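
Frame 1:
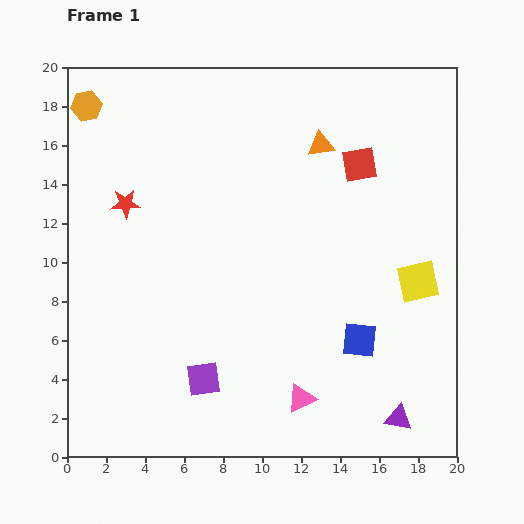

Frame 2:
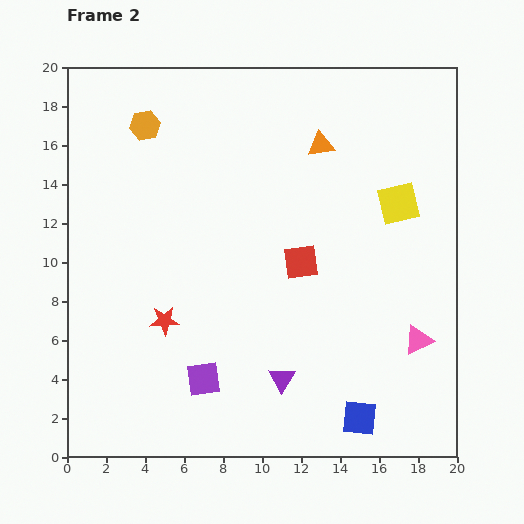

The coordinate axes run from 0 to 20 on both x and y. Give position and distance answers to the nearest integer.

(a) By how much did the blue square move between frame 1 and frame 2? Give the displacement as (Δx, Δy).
(0, -4)

The blue square was at (15, 6) in frame 1 and (15, 2) in frame 2.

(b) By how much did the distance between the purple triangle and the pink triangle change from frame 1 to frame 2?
+2

Distance in frame 1: 5. Distance in frame 2: 7.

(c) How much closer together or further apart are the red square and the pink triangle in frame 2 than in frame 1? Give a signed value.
-5

Distance in frame 1: 12. Distance in frame 2: 7.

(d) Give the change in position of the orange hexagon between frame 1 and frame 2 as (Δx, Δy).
(3, -1)

The orange hexagon was at (1, 18) in frame 1 and (4, 17) in frame 2.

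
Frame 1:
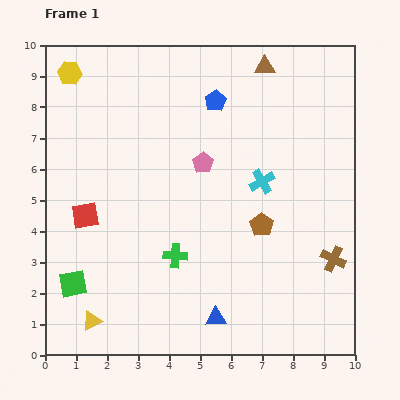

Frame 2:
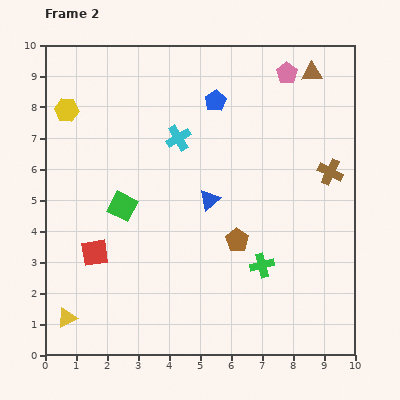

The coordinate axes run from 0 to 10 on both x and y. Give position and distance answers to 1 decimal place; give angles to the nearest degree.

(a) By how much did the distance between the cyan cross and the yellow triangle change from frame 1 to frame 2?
-0.3

Distance in frame 1: 7.1. Distance in frame 2: 6.8.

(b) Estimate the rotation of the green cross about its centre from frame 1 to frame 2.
18° counter-clockwise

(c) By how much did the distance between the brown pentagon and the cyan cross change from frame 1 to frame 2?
+2.4

Distance in frame 1: 1.4. Distance in frame 2: 3.8.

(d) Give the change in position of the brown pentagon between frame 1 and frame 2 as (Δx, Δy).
(-0.8, -0.5)

The brown pentagon was at (7.0, 4.2) in frame 1 and (6.2, 3.7) in frame 2.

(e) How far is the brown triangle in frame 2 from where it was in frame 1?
1.5

The brown triangle moved from (7.1, 9.3) to (8.6, 9.1), a distance of √(1.5² + 0.2²) ≈ 1.5.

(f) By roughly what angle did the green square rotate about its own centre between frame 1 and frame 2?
38° clockwise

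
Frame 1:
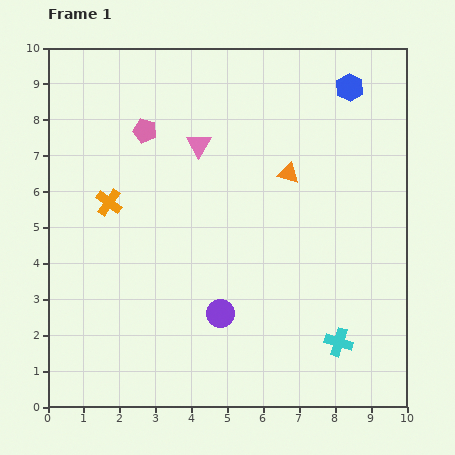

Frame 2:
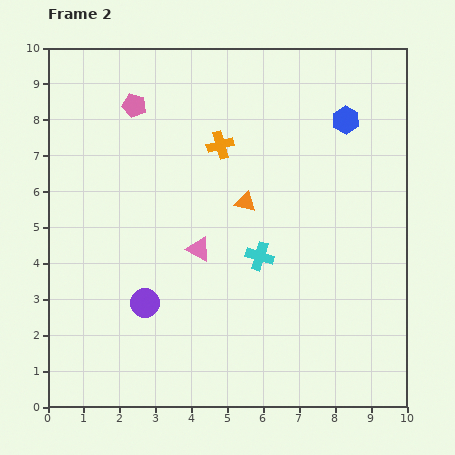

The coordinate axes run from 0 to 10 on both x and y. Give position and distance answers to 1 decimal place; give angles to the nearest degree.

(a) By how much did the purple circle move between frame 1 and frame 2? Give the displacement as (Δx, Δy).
(-2.1, 0.3)

The purple circle was at (4.8, 2.6) in frame 1 and (2.7, 2.9) in frame 2.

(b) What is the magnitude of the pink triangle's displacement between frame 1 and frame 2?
2.9

The pink triangle moved from (4.2, 7.3) to (4.2, 4.4), a distance of √(0.0² + 2.9²) ≈ 2.9.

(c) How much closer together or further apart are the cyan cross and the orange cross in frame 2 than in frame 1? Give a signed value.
-4.2

Distance in frame 1: 7.5. Distance in frame 2: 3.3.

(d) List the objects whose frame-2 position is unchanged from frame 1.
none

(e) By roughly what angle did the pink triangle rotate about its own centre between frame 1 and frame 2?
31° counter-clockwise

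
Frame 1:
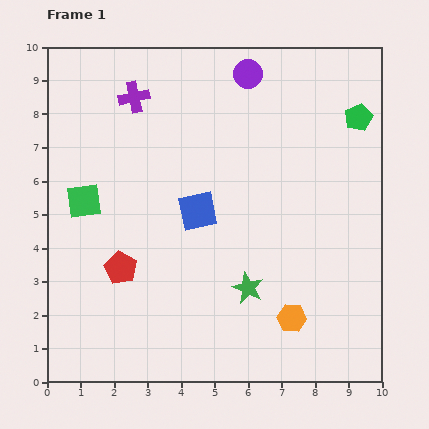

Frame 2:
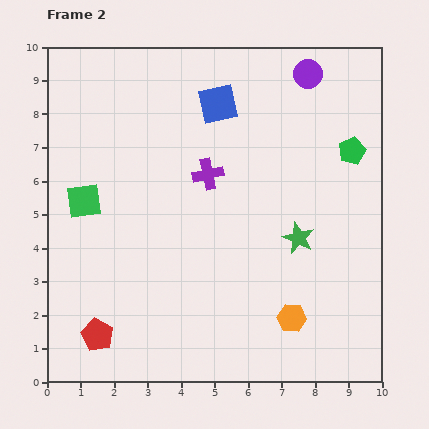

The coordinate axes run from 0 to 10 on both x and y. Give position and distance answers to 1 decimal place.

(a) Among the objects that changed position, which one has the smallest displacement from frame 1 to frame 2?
the green pentagon

(moved 1.0)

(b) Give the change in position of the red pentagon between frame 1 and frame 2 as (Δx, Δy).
(-0.7, -2.0)

The red pentagon was at (2.2, 3.4) in frame 1 and (1.5, 1.4) in frame 2.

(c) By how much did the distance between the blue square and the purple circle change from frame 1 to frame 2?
-1.6

Distance in frame 1: 4.4. Distance in frame 2: 2.8.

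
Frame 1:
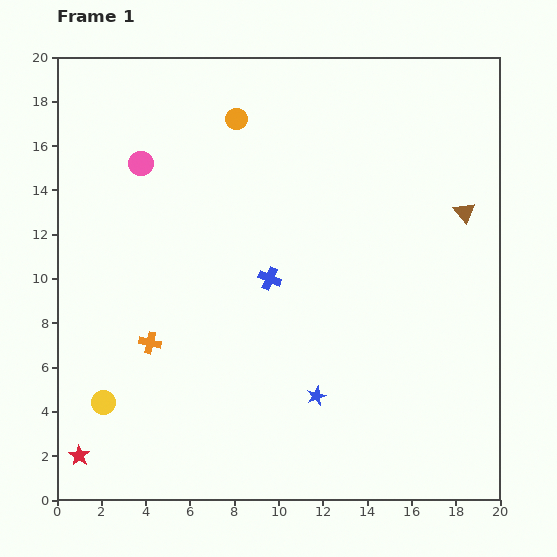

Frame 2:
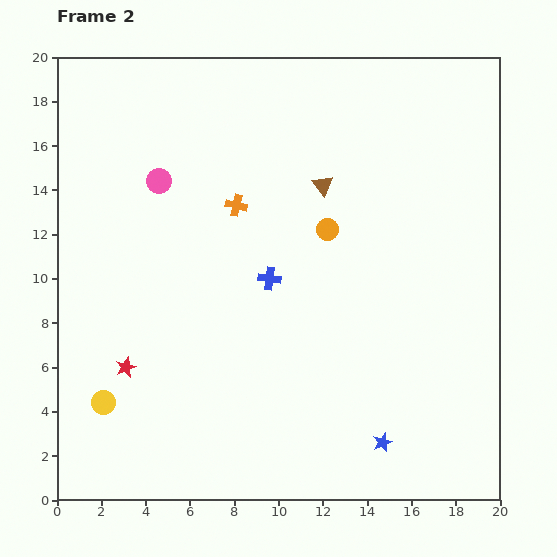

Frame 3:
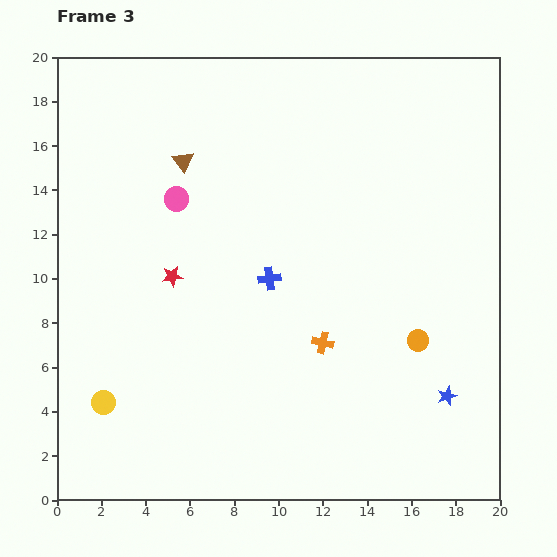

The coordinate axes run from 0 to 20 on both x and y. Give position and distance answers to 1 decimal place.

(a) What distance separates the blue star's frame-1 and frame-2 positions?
3.7

The blue star moved from (11.7, 4.7) to (14.7, 2.6), a distance of √(3.0² + 2.1²) ≈ 3.7.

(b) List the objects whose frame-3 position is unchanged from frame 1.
the yellow circle, the blue cross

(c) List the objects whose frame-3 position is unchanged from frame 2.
the yellow circle, the blue cross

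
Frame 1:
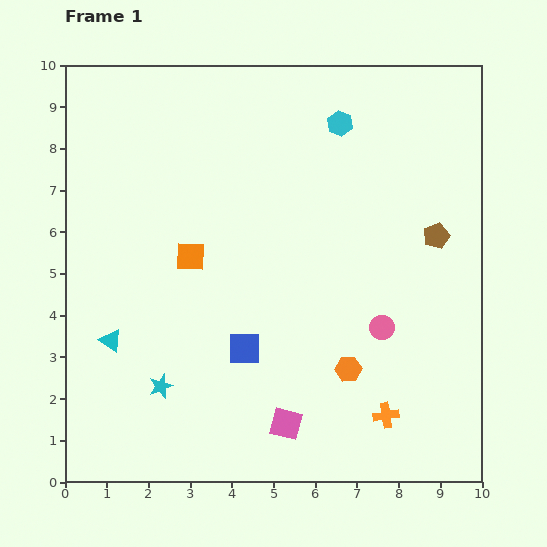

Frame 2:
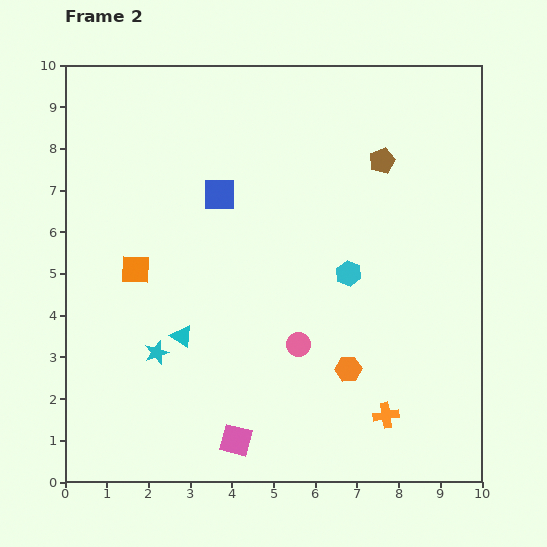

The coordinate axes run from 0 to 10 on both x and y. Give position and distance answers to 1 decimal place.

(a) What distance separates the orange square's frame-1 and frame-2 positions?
1.3

The orange square moved from (3.0, 5.4) to (1.7, 5.1), a distance of √(1.3² + 0.3²) ≈ 1.3.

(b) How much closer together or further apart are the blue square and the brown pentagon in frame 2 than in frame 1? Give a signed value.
-1.3

Distance in frame 1: 5.3. Distance in frame 2: 4.0.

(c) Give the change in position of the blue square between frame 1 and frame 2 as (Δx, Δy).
(-0.6, 3.7)

The blue square was at (4.3, 3.2) in frame 1 and (3.7, 6.9) in frame 2.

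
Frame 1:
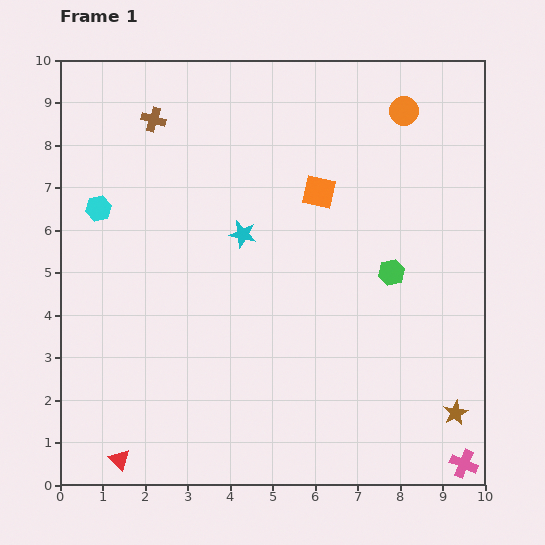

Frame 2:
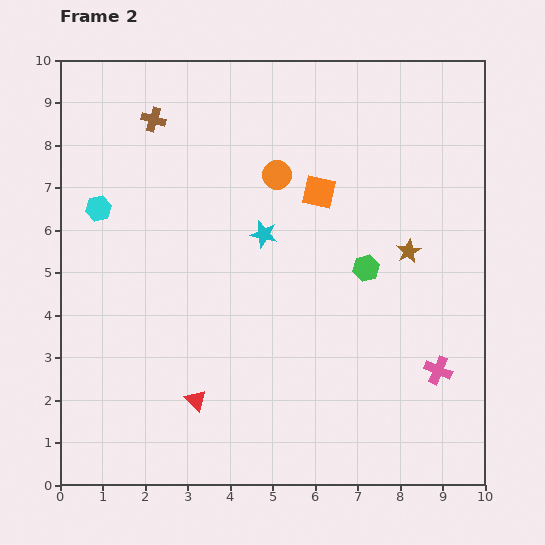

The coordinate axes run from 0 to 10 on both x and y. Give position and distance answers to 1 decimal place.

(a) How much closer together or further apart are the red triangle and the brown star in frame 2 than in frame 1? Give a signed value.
-1.9

Distance in frame 1: 8.0. Distance in frame 2: 6.1.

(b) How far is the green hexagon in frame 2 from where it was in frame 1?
0.6

The green hexagon moved from (7.8, 5.0) to (7.2, 5.1), a distance of √(0.6² + 0.1²) ≈ 0.6.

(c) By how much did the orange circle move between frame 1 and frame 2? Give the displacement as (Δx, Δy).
(-3.0, -1.5)

The orange circle was at (8.1, 8.8) in frame 1 and (5.1, 7.3) in frame 2.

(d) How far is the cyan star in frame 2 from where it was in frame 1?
0.5

The cyan star moved from (4.3, 5.9) to (4.8, 5.9), a distance of √(0.5² + 0.0²) ≈ 0.5.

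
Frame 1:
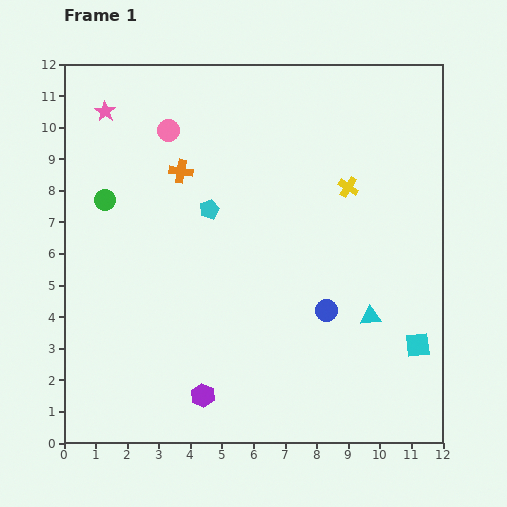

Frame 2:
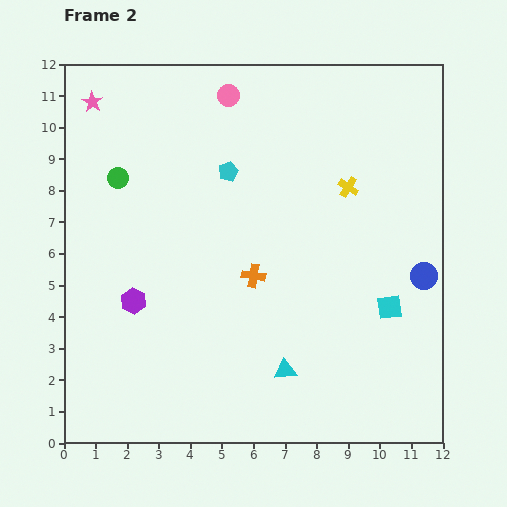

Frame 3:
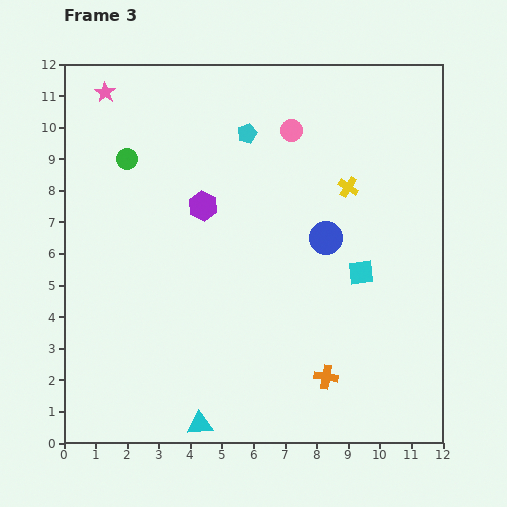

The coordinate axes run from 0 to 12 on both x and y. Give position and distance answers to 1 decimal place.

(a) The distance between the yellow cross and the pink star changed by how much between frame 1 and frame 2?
+0.4

Distance in frame 1: 8.1. Distance in frame 2: 8.5.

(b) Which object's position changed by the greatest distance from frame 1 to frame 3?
the orange cross

(moved 8.0; next 6.4)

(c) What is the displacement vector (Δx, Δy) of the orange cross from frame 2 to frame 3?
(2.3, -3.2)

The orange cross was at (6.0, 5.3) in frame 2 and (8.3, 2.1) in frame 3.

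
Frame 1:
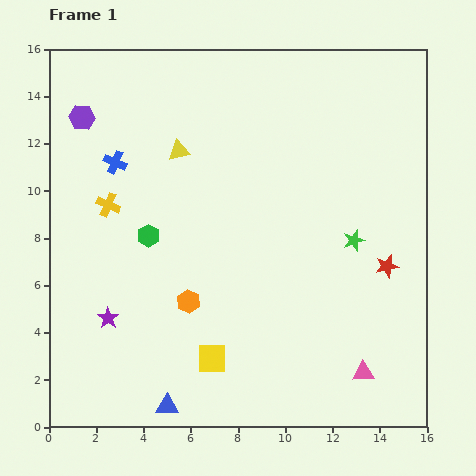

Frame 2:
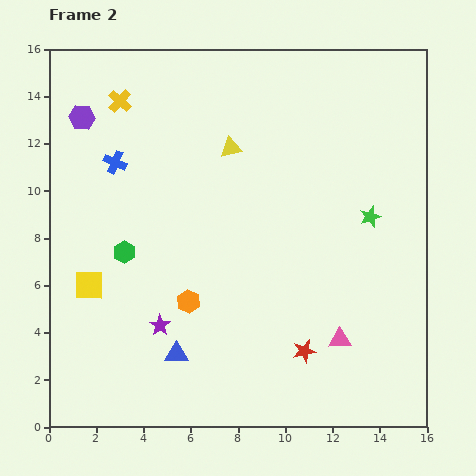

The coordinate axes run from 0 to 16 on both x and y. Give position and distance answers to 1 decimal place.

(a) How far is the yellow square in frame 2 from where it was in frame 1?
6.1

The yellow square moved from (6.9, 2.9) to (1.7, 6.0), a distance of √(5.2² + 3.1²) ≈ 6.1.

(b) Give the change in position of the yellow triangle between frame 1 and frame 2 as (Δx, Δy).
(2.2, 0.1)

The yellow triangle was at (5.5, 11.7) in frame 1 and (7.7, 11.8) in frame 2.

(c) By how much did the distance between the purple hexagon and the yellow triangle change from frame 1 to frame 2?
+2.1

Distance in frame 1: 4.3. Distance in frame 2: 6.4.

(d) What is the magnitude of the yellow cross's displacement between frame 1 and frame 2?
4.4

The yellow cross moved from (2.5, 9.4) to (3.0, 13.8), a distance of √(0.5² + 4.4²) ≈ 4.4.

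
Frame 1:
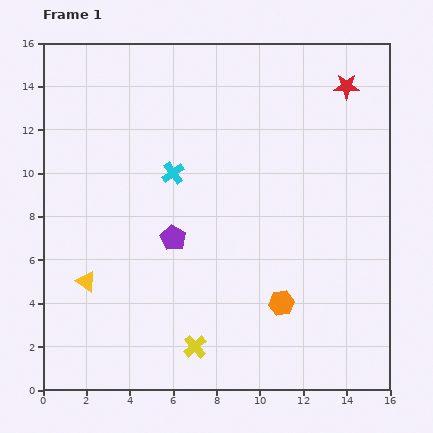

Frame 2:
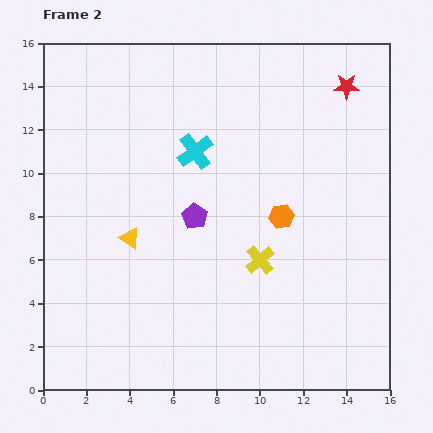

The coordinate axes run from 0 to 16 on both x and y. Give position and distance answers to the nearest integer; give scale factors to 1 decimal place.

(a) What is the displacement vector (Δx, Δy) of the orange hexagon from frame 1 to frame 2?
(0, 4)

The orange hexagon was at (11, 4) in frame 1 and (11, 8) in frame 2.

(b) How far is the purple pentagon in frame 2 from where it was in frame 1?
1

The purple pentagon moved from (6, 7) to (7, 8), a distance of √(1² + 1²) ≈ 1.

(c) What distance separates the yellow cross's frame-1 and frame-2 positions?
5

The yellow cross moved from (7, 2) to (10, 6), a distance of √(3² + 4²) ≈ 5.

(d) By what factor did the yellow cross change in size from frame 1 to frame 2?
1.3×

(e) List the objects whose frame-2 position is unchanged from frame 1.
the red star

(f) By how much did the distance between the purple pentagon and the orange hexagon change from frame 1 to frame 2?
-2

Distance in frame 1: 6. Distance in frame 2: 4.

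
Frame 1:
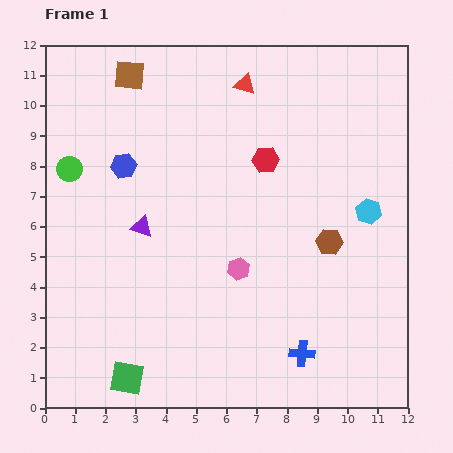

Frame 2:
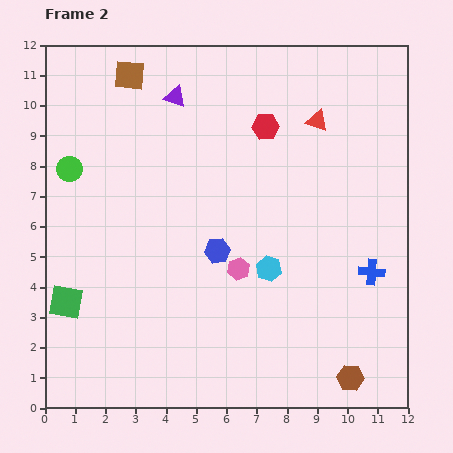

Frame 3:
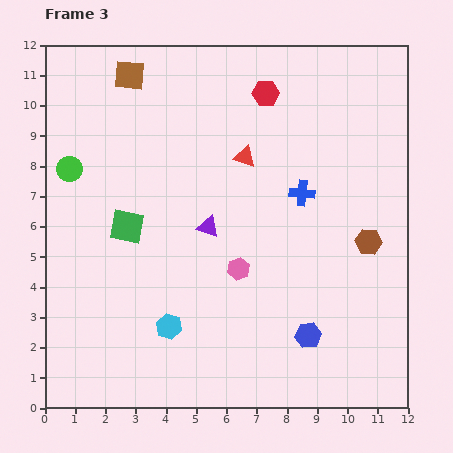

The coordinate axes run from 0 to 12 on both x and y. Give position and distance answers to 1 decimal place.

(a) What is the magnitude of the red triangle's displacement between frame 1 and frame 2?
2.7

The red triangle moved from (6.6, 10.7) to (9.0, 9.5), a distance of √(2.4² + 1.2²) ≈ 2.7.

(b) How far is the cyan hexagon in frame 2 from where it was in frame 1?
3.8

The cyan hexagon moved from (10.7, 6.5) to (7.4, 4.6), a distance of √(3.3² + 1.9²) ≈ 3.8.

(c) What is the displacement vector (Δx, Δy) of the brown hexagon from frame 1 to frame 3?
(1.3, 0.0)

The brown hexagon was at (9.4, 5.5) in frame 1 and (10.7, 5.5) in frame 3.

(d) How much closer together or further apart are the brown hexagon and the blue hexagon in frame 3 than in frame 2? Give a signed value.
-2.4

Distance in frame 2: 6.1. Distance in frame 3: 3.7.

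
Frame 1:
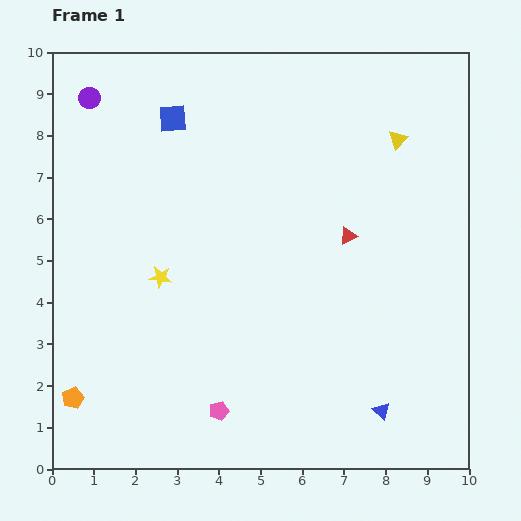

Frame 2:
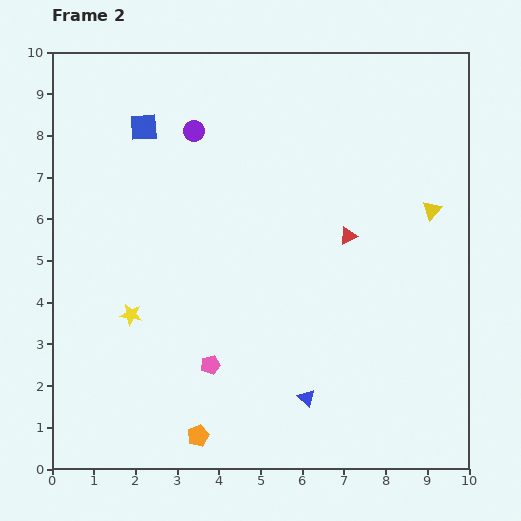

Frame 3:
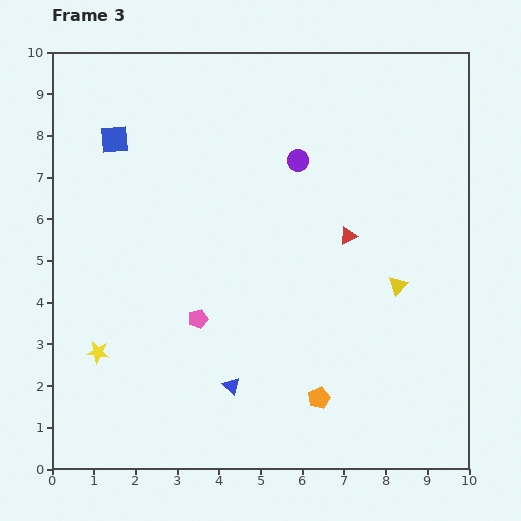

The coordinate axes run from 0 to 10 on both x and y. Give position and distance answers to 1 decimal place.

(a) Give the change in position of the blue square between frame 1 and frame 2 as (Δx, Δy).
(-0.7, -0.2)

The blue square was at (2.9, 8.4) in frame 1 and (2.2, 8.2) in frame 2.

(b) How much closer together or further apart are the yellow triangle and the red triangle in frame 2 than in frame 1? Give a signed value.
-0.5

Distance in frame 1: 2.6. Distance in frame 2: 2.1.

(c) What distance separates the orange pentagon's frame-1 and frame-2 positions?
3.1

The orange pentagon moved from (0.5, 1.7) to (3.5, 0.8), a distance of √(3.0² + 0.9²) ≈ 3.1.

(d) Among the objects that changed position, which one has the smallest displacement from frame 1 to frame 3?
the blue square

(moved 1.5)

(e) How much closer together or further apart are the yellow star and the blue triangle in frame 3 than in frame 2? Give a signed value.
-1.4

Distance in frame 2: 4.7. Distance in frame 3: 3.3.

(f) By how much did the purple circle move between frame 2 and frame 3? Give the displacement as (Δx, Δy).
(2.5, -0.7)

The purple circle was at (3.4, 8.1) in frame 2 and (5.9, 7.4) in frame 3.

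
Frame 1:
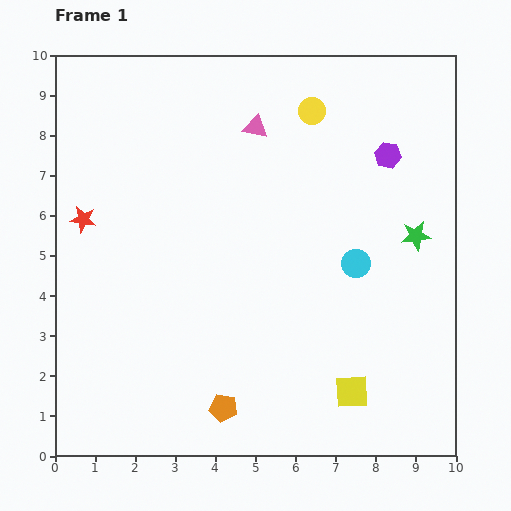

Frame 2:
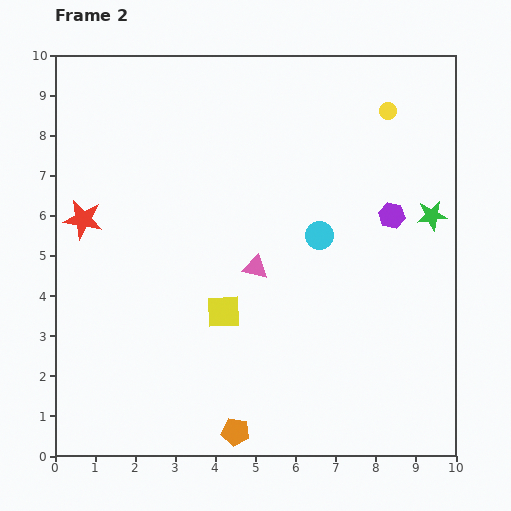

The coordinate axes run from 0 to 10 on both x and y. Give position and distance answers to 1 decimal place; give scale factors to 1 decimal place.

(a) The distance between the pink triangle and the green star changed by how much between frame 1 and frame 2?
-0.2

Distance in frame 1: 4.8. Distance in frame 2: 4.6.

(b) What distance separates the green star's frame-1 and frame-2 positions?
0.6

The green star moved from (9.0, 5.5) to (9.4, 6.0), a distance of √(0.4² + 0.5²) ≈ 0.6.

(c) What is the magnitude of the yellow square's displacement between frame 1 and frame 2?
3.8

The yellow square moved from (7.4, 1.6) to (4.2, 3.6), a distance of √(3.2² + 2.0²) ≈ 3.8.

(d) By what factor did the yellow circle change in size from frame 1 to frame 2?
0.6×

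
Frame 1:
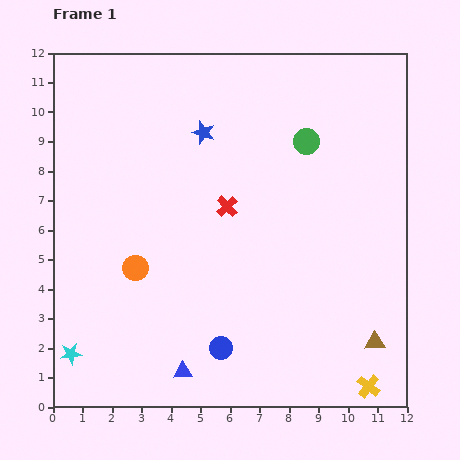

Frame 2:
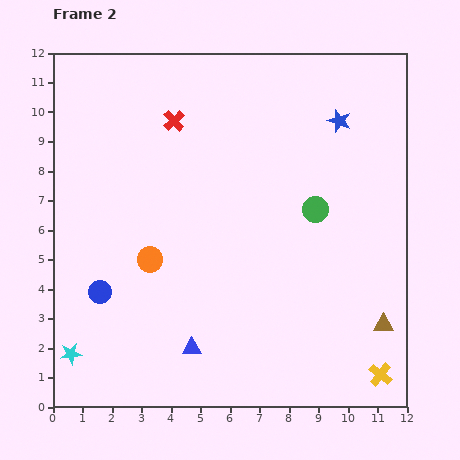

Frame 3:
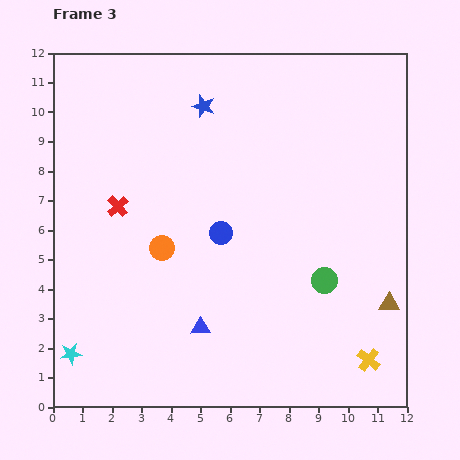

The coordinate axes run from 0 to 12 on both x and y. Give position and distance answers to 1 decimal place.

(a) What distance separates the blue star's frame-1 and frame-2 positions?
4.6

The blue star moved from (5.1, 9.3) to (9.7, 9.7), a distance of √(4.6² + 0.4²) ≈ 4.6.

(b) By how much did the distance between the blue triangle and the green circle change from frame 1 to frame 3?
-4.4

Distance in frame 1: 8.9. Distance in frame 3: 4.5.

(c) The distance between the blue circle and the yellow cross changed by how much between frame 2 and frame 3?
-3.3

Distance in frame 2: 9.9. Distance in frame 3: 6.6.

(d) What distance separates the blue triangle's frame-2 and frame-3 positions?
0.8

The blue triangle moved from (4.7, 2.0) to (5.0, 2.7), a distance of √(0.3² + 0.7²) ≈ 0.8.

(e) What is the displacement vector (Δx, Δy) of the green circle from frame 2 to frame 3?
(0.3, -2.4)

The green circle was at (8.9, 6.7) in frame 2 and (9.2, 4.3) in frame 3.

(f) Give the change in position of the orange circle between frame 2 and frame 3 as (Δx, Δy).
(0.4, 0.4)

The orange circle was at (3.3, 5.0) in frame 2 and (3.7, 5.4) in frame 3.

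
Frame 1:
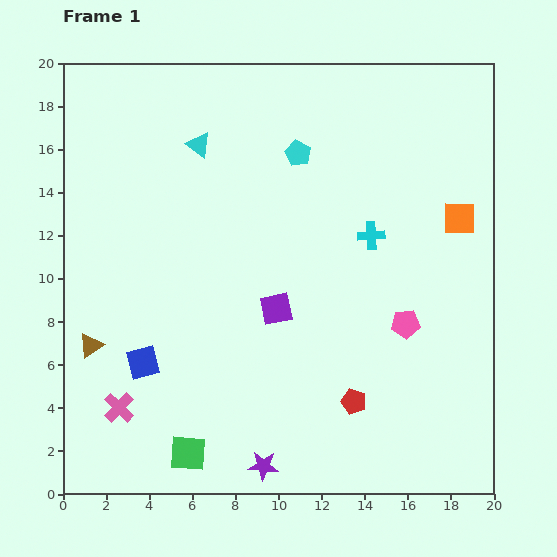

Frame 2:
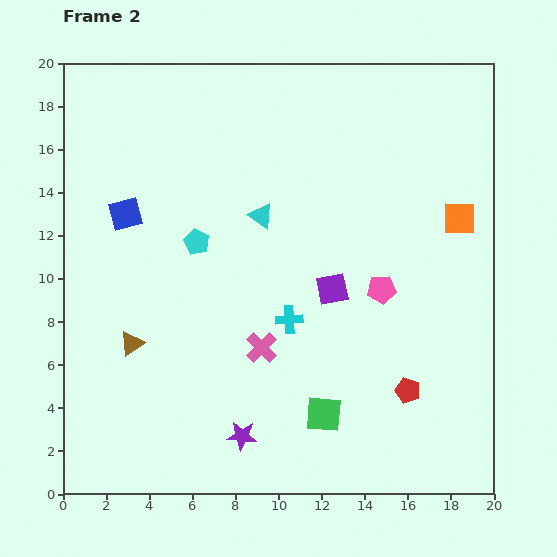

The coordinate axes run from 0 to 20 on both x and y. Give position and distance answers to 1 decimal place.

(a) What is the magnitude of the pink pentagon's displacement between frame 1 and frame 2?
1.9

The pink pentagon moved from (15.9, 7.9) to (14.8, 9.5), a distance of √(1.1² + 1.6²) ≈ 1.9.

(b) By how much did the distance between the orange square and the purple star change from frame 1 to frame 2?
-0.4

Distance in frame 1: 14.7. Distance in frame 2: 14.3.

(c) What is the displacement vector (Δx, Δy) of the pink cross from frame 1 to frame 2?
(6.6, 2.8)

The pink cross was at (2.6, 4.0) in frame 1 and (9.2, 6.8) in frame 2.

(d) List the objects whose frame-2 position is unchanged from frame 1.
the orange square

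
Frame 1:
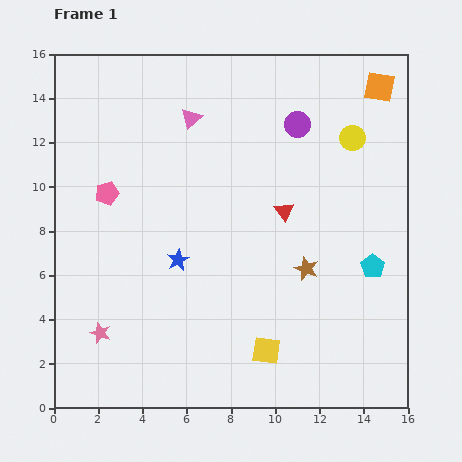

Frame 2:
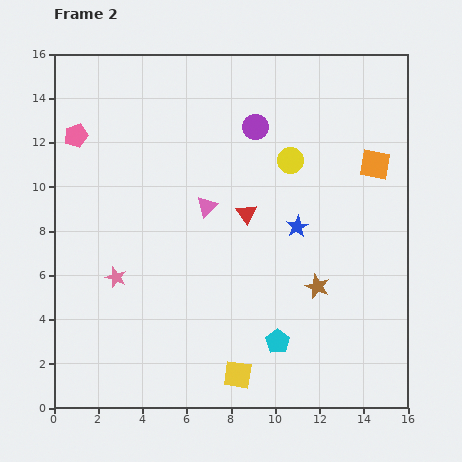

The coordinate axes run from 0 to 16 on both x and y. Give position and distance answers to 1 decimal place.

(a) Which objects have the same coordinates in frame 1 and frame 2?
none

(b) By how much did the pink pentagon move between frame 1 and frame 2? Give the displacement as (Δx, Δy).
(-1.4, 2.6)

The pink pentagon was at (2.4, 9.7) in frame 1 and (1.0, 12.3) in frame 2.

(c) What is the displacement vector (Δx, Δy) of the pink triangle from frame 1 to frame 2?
(0.7, -4.0)

The pink triangle was at (6.2, 13.1) in frame 1 and (6.9, 9.1) in frame 2.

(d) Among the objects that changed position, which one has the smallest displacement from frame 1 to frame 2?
the brown star

(moved 0.9)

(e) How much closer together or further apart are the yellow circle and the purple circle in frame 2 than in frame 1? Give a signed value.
-0.4

Distance in frame 1: 2.6. Distance in frame 2: 2.2.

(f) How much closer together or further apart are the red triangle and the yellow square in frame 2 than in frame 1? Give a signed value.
+0.9

Distance in frame 1: 6.4. Distance in frame 2: 7.3.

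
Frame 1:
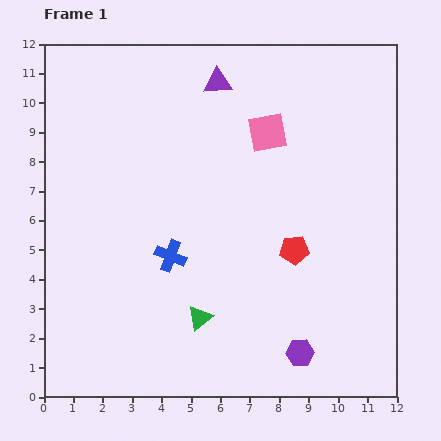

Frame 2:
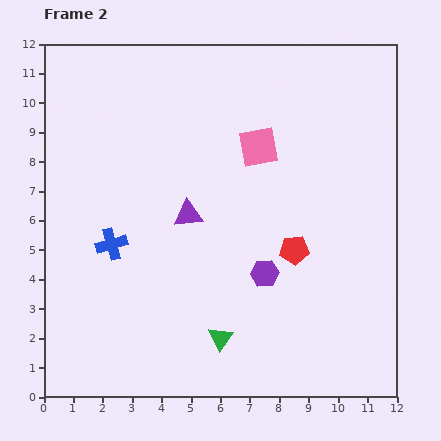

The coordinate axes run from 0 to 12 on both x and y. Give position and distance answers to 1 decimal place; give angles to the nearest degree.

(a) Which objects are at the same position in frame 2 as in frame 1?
the red pentagon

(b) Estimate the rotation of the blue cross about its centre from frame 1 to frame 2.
37° counter-clockwise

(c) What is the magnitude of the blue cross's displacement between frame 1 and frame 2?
2.0

The blue cross moved from (4.3, 4.8) to (2.3, 5.2), a distance of √(2.0² + 0.4²) ≈ 2.0.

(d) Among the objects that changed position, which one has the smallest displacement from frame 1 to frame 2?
the pink square

(moved 0.6)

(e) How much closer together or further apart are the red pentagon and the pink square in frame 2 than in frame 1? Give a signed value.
-0.4

Distance in frame 1: 4.1. Distance in frame 2: 3.7.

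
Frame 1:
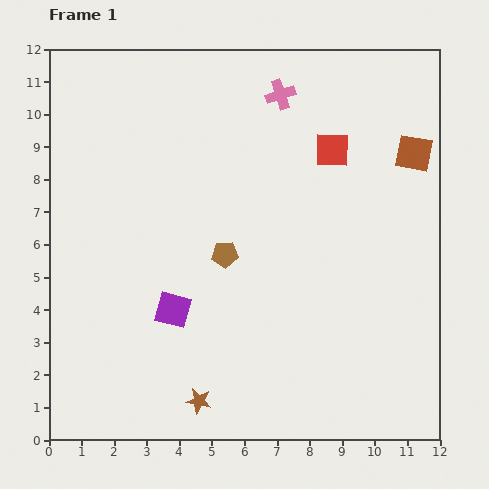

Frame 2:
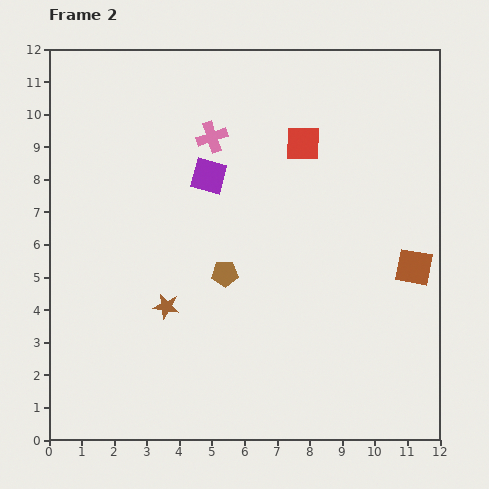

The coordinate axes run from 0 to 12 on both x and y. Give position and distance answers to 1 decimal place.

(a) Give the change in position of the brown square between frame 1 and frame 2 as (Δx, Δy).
(0.0, -3.5)

The brown square was at (11.2, 8.8) in frame 1 and (11.2, 5.3) in frame 2.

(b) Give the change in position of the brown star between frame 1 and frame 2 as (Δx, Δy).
(-1.0, 2.9)

The brown star was at (4.6, 1.2) in frame 1 and (3.6, 4.1) in frame 2.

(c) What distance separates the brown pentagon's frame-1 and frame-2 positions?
0.6

The brown pentagon moved from (5.4, 5.7) to (5.4, 5.1), a distance of √(0.0² + 0.6²) ≈ 0.6.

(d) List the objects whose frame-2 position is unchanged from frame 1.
none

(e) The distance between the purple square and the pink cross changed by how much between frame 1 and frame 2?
-6.2

Distance in frame 1: 7.4. Distance in frame 2: 1.2.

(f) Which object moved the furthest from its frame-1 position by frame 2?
the purple square

(moved 4.2; next 3.5)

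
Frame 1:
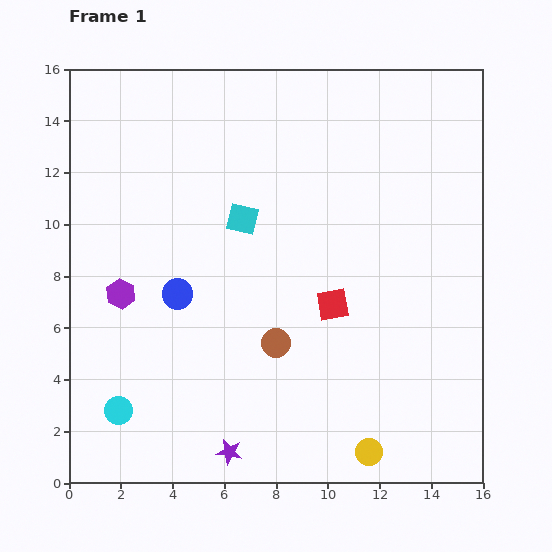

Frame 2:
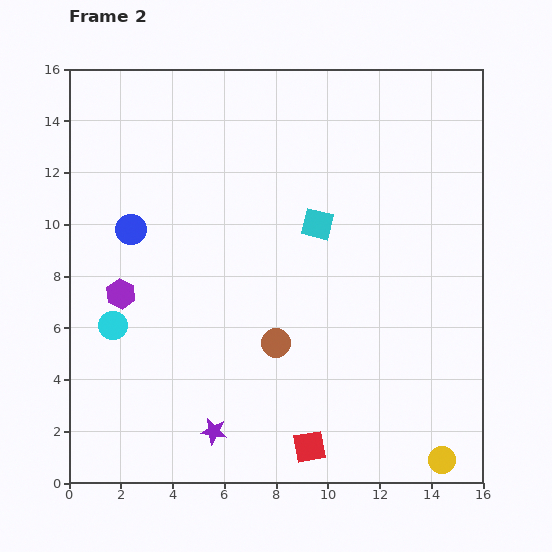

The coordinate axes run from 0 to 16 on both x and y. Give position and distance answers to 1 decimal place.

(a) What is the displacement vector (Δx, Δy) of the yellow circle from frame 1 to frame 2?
(2.8, -0.3)

The yellow circle was at (11.6, 1.2) in frame 1 and (14.4, 0.9) in frame 2.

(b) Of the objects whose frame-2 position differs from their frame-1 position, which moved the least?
the purple star

(moved 1.0)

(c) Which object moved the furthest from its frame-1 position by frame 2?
the red square

(moved 5.6; next 3.3)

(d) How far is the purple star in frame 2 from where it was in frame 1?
1.0

The purple star moved from (6.2, 1.2) to (5.6, 2.0), a distance of √(0.6² + 0.8²) ≈ 1.0.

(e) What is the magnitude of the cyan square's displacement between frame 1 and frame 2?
2.9

The cyan square moved from (6.7, 10.2) to (9.6, 10.0), a distance of √(2.9² + 0.2²) ≈ 2.9.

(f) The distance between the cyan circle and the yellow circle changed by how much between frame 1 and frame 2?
+3.9

Distance in frame 1: 9.8. Distance in frame 2: 13.7.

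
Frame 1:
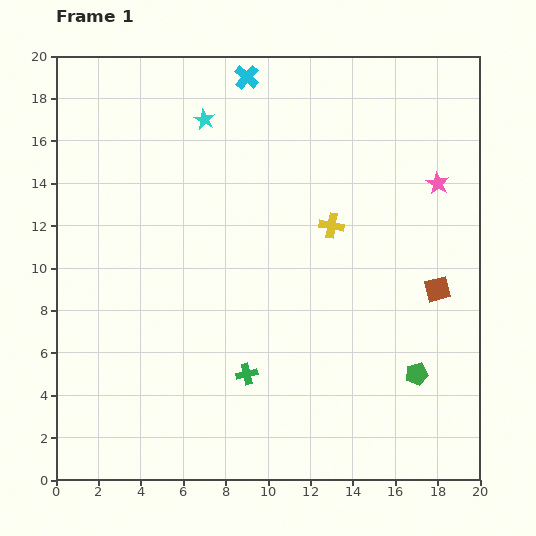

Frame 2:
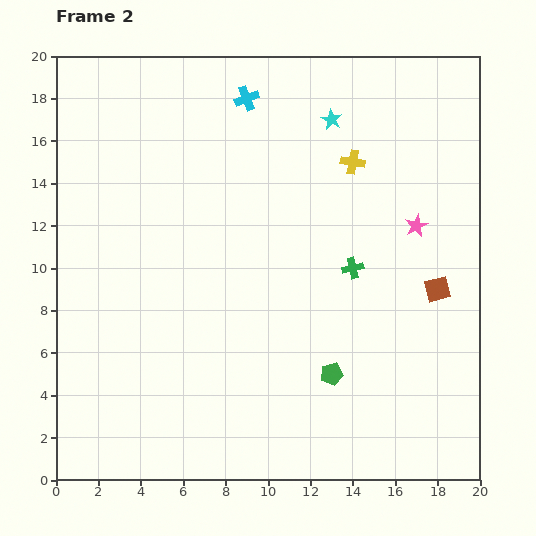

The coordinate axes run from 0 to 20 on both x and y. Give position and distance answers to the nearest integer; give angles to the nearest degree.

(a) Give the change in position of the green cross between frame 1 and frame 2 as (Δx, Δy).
(5, 5)

The green cross was at (9, 5) in frame 1 and (14, 10) in frame 2.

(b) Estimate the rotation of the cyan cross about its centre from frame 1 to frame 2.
27° clockwise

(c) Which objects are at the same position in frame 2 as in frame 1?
the brown square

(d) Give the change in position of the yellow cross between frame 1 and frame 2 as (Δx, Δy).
(1, 3)

The yellow cross was at (13, 12) in frame 1 and (14, 15) in frame 2.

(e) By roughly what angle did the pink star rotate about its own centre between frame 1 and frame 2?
18° clockwise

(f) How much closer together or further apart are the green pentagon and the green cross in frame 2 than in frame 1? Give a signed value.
-3

Distance in frame 1: 8. Distance in frame 2: 5.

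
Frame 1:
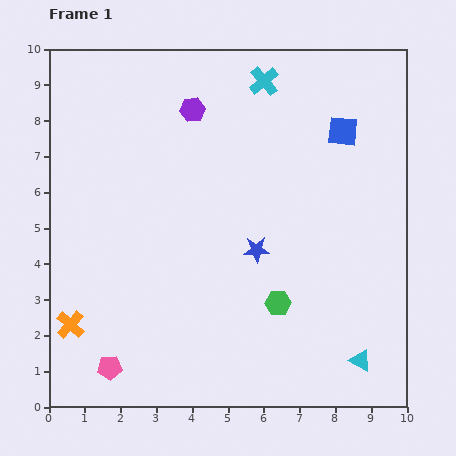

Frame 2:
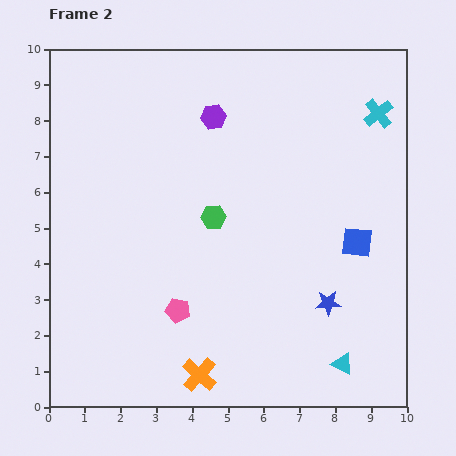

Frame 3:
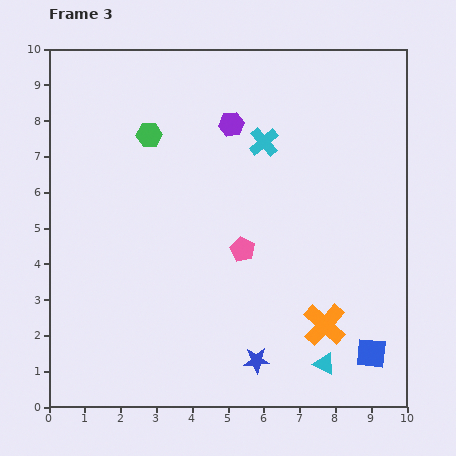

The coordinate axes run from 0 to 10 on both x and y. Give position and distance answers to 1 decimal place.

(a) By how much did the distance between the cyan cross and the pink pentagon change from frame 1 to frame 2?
-1.3

Distance in frame 1: 9.1. Distance in frame 2: 7.8.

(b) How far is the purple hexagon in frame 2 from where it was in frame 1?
0.6

The purple hexagon moved from (4.0, 8.3) to (4.6, 8.1), a distance of √(0.6² + 0.2²) ≈ 0.6.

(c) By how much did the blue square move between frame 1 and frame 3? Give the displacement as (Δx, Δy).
(0.8, -6.2)

The blue square was at (8.2, 7.7) in frame 1 and (9.0, 1.5) in frame 3.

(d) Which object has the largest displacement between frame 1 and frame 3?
the orange cross

(moved 7.1; next 6.3)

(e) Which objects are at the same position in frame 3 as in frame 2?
none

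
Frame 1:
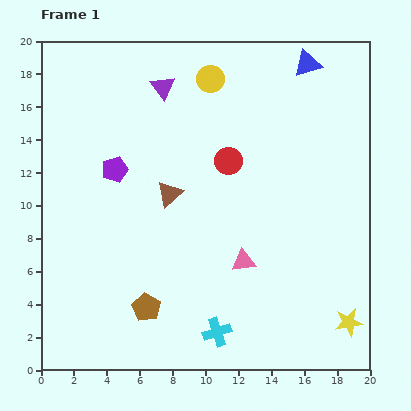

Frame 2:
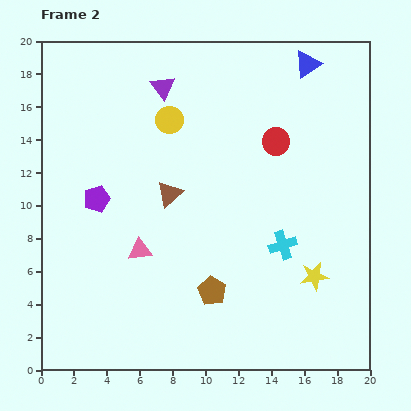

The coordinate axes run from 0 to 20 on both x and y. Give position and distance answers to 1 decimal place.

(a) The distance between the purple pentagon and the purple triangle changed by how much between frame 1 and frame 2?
+2.1

Distance in frame 1: 5.8. Distance in frame 2: 7.9.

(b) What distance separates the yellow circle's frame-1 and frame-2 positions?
3.5

The yellow circle moved from (10.3, 17.7) to (7.8, 15.2), a distance of √(2.5² + 2.5²) ≈ 3.5.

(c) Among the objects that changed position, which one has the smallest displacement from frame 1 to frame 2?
the purple pentagon

(moved 2.1)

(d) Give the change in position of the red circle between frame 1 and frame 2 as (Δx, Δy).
(2.9, 1.2)

The red circle was at (11.4, 12.7) in frame 1 and (14.3, 13.9) in frame 2.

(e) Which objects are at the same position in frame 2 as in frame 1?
the brown triangle, the blue triangle, the purple triangle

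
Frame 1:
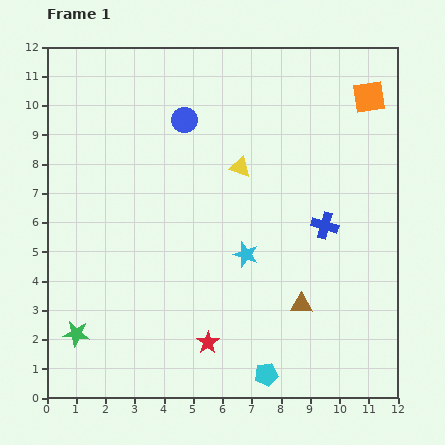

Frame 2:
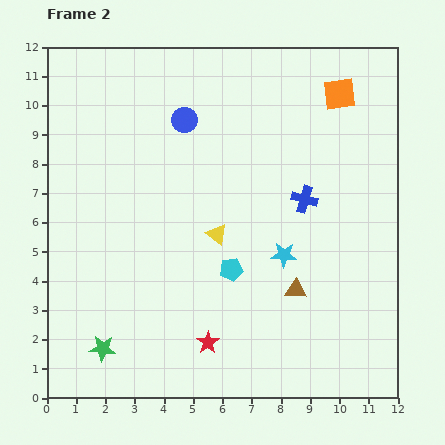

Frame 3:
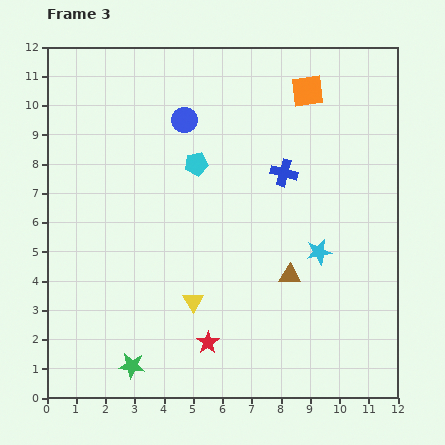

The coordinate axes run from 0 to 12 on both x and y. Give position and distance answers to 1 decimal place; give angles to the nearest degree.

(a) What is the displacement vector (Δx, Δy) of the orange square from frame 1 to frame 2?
(-1.0, 0.1)

The orange square was at (11.0, 10.3) in frame 1 and (10.0, 10.4) in frame 2.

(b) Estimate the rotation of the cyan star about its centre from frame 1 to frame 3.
30° counter-clockwise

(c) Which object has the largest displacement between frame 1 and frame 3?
the cyan pentagon

(moved 7.6; next 4.9)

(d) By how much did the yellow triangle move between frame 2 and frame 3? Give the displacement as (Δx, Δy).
(-0.8, -2.3)

The yellow triangle was at (5.8, 5.6) in frame 2 and (5.0, 3.3) in frame 3.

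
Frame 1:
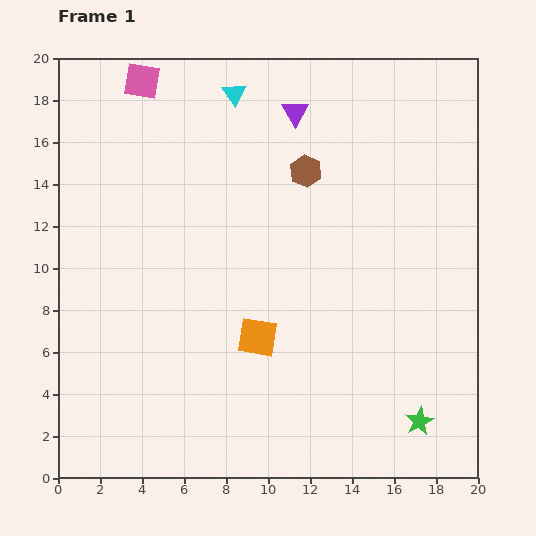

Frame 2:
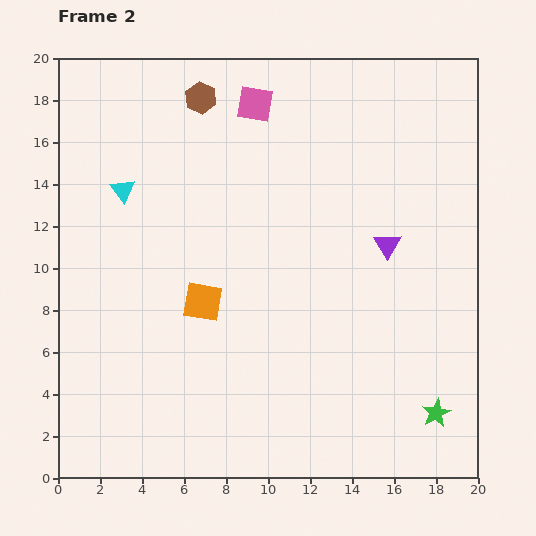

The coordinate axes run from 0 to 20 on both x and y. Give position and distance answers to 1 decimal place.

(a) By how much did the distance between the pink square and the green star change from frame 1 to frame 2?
-3.9

Distance in frame 1: 20.9. Distance in frame 2: 17.0.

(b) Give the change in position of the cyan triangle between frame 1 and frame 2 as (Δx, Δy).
(-5.3, -4.6)

The cyan triangle was at (8.4, 18.3) in frame 1 and (3.1, 13.7) in frame 2.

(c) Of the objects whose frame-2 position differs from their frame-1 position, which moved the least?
the green star

(moved 0.9)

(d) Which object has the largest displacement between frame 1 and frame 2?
the purple triangle

(moved 7.7; next 7.0)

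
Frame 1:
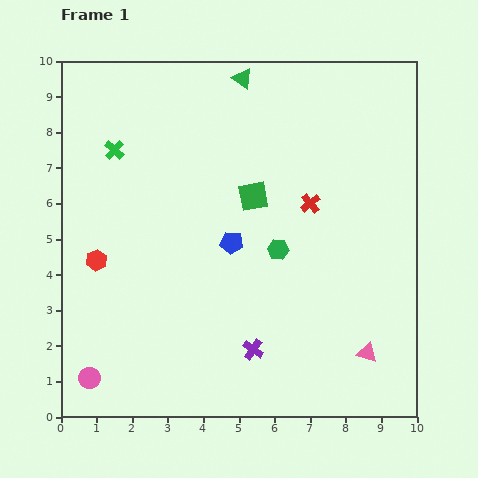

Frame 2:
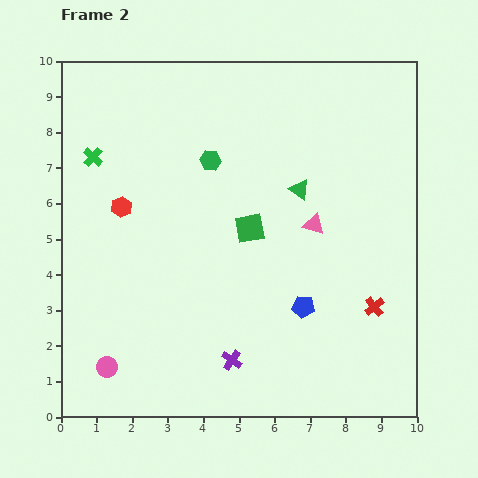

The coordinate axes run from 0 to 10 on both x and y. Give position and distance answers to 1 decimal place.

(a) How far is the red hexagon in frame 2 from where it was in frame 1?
1.7

The red hexagon moved from (1.0, 4.4) to (1.7, 5.9), a distance of √(0.7² + 1.5²) ≈ 1.7.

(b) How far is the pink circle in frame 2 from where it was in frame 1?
0.6

The pink circle moved from (0.8, 1.1) to (1.3, 1.4), a distance of √(0.5² + 0.3²) ≈ 0.6.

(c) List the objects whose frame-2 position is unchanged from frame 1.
none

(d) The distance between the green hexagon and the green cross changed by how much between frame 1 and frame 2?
-2.1

Distance in frame 1: 5.4. Distance in frame 2: 3.3.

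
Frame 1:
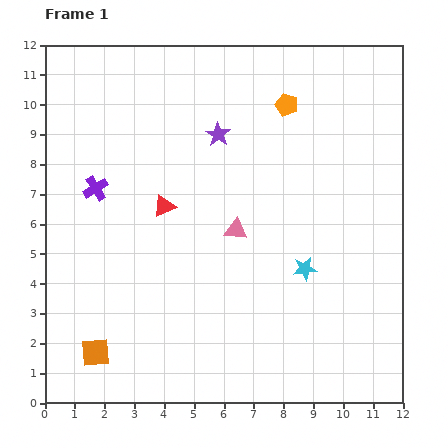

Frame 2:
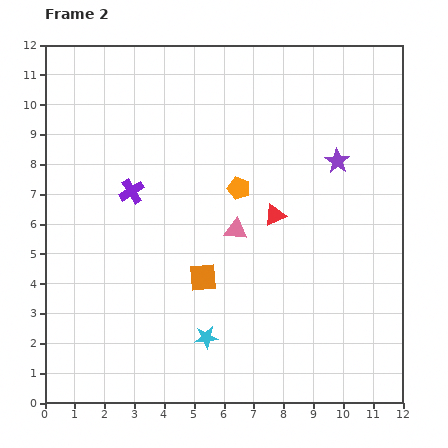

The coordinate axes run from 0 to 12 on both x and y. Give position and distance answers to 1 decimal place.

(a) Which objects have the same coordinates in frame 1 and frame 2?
the pink triangle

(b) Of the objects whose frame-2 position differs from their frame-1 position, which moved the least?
the purple cross

(moved 1.2)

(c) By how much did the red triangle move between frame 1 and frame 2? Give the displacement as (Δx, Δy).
(3.7, -0.3)

The red triangle was at (4.0, 6.6) in frame 1 and (7.7, 6.3) in frame 2.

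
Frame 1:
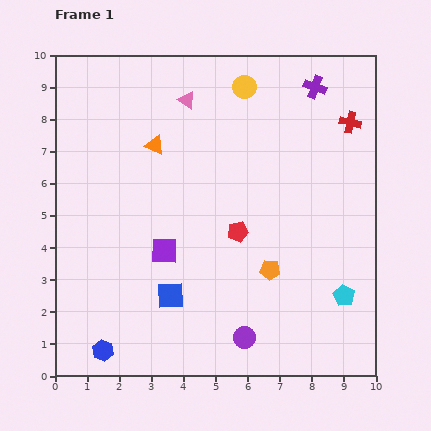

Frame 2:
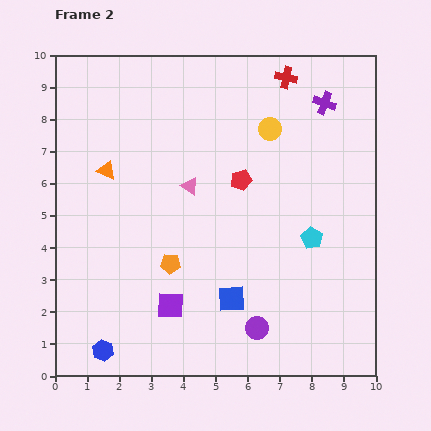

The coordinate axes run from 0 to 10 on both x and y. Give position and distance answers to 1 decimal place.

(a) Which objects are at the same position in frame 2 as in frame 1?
the blue hexagon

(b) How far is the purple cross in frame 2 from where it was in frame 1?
0.6

The purple cross moved from (8.1, 9.0) to (8.4, 8.5), a distance of √(0.3² + 0.5²) ≈ 0.6.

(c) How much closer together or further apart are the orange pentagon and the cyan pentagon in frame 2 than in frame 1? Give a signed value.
+2.1

Distance in frame 1: 2.4. Distance in frame 2: 4.5.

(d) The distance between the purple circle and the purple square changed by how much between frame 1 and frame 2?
-0.9

Distance in frame 1: 3.7. Distance in frame 2: 2.8.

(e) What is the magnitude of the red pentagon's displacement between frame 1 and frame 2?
1.6

The red pentagon moved from (5.7, 4.5) to (5.8, 6.1), a distance of √(0.1² + 1.6²) ≈ 1.6.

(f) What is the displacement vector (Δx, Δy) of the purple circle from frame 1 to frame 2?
(0.4, 0.3)

The purple circle was at (5.9, 1.2) in frame 1 and (6.3, 1.5) in frame 2.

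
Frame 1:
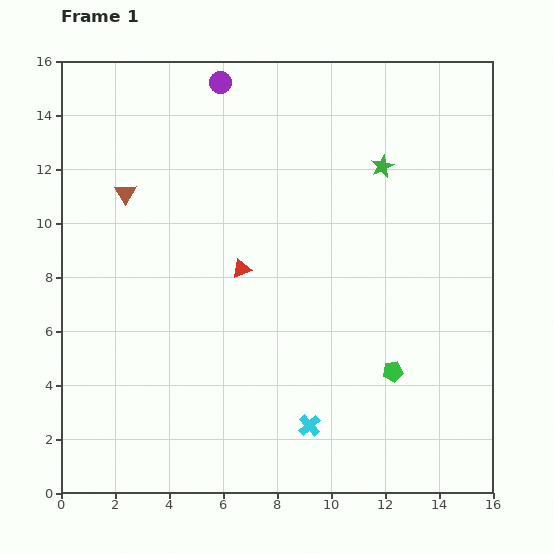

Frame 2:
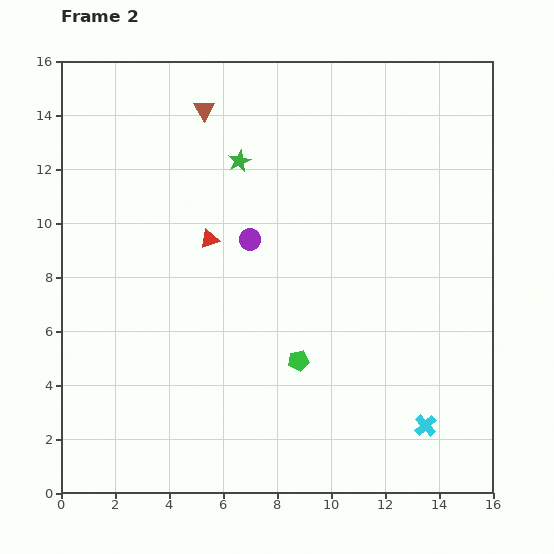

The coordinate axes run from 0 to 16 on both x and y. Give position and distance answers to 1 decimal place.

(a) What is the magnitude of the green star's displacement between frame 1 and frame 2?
5.3

The green star moved from (11.9, 12.1) to (6.6, 12.3), a distance of √(5.3² + 0.2²) ≈ 5.3.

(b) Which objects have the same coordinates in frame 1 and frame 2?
none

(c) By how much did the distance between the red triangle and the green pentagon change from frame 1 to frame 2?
-1.2

Distance in frame 1: 6.8. Distance in frame 2: 5.6.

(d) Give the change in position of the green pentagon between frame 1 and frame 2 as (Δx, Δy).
(-3.5, 0.4)

The green pentagon was at (12.3, 4.5) in frame 1 and (8.8, 4.9) in frame 2.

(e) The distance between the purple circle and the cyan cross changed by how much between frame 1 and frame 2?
-3.6

Distance in frame 1: 13.1. Distance in frame 2: 9.5.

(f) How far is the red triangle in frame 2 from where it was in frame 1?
1.6

The red triangle moved from (6.7, 8.3) to (5.5, 9.4), a distance of √(1.2² + 1.1²) ≈ 1.6.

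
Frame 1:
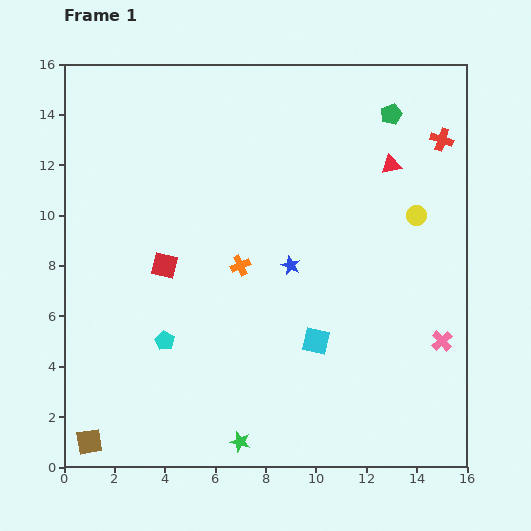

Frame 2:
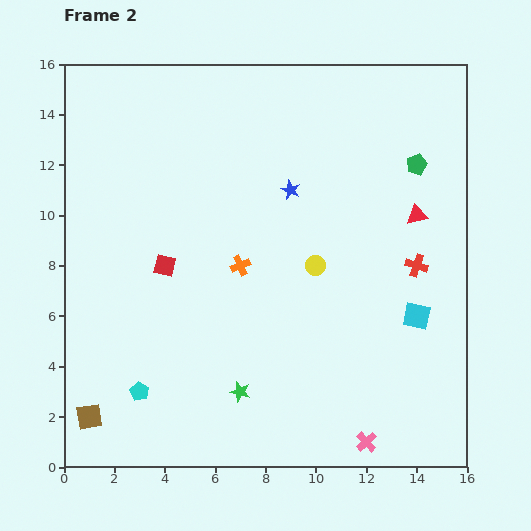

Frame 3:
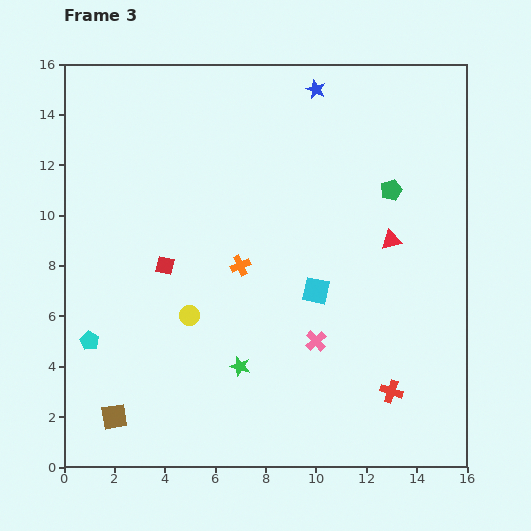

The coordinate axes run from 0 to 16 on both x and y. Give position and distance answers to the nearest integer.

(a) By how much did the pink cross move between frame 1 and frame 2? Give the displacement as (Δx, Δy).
(-3, -4)

The pink cross was at (15, 5) in frame 1 and (12, 1) in frame 2.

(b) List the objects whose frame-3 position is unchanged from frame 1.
the orange cross, the red square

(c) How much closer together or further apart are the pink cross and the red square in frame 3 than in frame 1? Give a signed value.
-4

Distance in frame 1: 11. Distance in frame 3: 7.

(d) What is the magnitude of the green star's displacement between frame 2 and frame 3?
1

The green star moved from (7, 3) to (7, 4), a distance of √(0² + 1²) ≈ 1.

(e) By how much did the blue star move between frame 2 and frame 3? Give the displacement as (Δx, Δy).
(1, 4)

The blue star was at (9, 11) in frame 2 and (10, 15) in frame 3.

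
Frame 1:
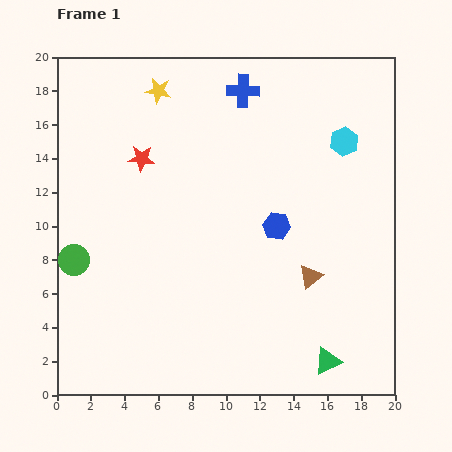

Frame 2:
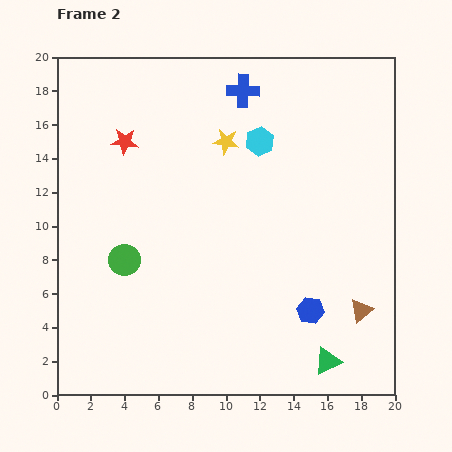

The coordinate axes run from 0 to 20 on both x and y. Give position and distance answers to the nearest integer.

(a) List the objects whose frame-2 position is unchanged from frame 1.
the blue cross, the green triangle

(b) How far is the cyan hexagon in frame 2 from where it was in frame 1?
5

The cyan hexagon moved from (17, 15) to (12, 15), a distance of √(5² + 0²) ≈ 5.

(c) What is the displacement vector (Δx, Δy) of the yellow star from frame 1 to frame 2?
(4, -3)

The yellow star was at (6, 18) in frame 1 and (10, 15) in frame 2.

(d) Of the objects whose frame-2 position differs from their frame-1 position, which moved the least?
the red star

(moved 1)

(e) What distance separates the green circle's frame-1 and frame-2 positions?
3

The green circle moved from (1, 8) to (4, 8), a distance of √(3² + 0²) ≈ 3.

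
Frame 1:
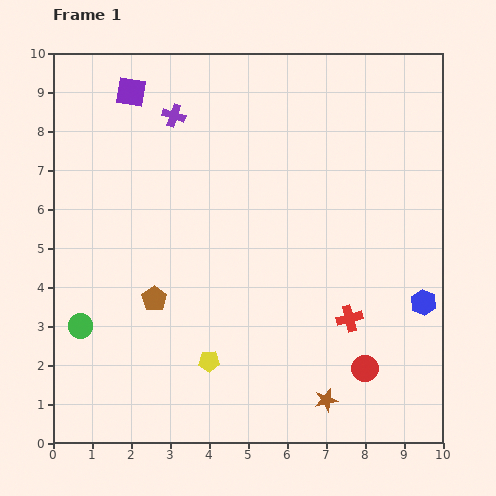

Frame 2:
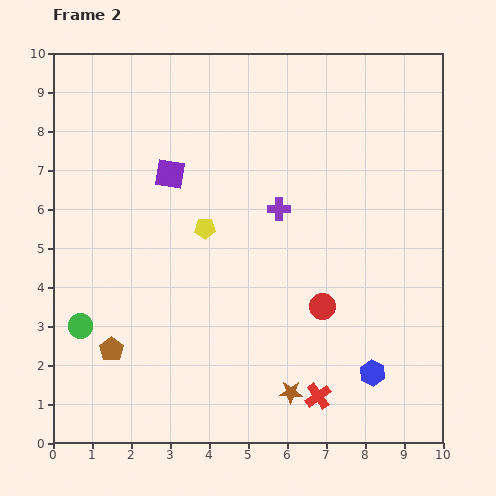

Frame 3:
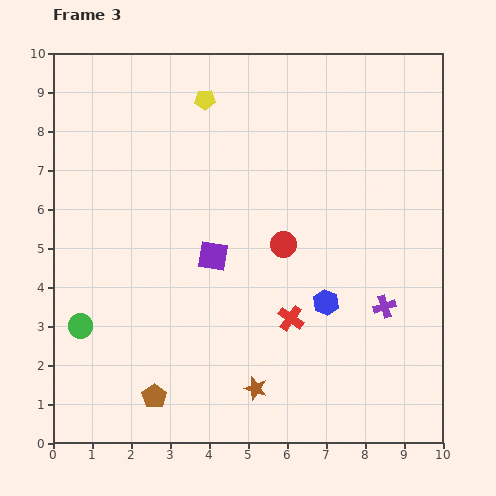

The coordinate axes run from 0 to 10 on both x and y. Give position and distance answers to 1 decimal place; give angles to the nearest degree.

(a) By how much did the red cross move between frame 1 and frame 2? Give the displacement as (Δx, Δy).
(-0.8, -2.0)

The red cross was at (7.6, 3.2) in frame 1 and (6.8, 1.2) in frame 2.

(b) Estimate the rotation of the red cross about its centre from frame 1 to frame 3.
40° counter-clockwise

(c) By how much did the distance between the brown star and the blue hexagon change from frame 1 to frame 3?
-0.7

Distance in frame 1: 3.5. Distance in frame 3: 2.8.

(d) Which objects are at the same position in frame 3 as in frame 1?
the green circle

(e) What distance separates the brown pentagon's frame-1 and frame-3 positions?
2.5

The brown pentagon moved from (2.6, 3.7) to (2.6, 1.2), a distance of √(0.0² + 2.5²) ≈ 2.5.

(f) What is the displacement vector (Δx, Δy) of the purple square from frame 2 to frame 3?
(1.1, -2.1)

The purple square was at (3.0, 6.9) in frame 2 and (4.1, 4.8) in frame 3.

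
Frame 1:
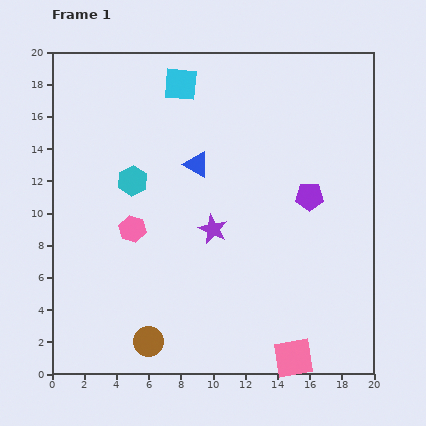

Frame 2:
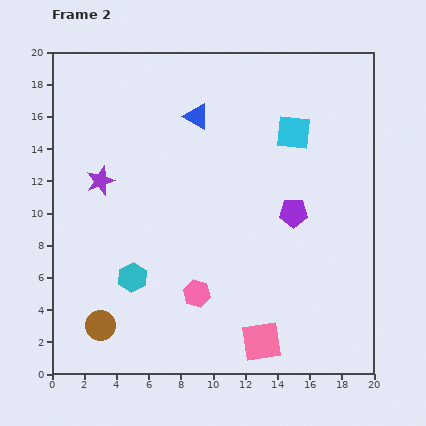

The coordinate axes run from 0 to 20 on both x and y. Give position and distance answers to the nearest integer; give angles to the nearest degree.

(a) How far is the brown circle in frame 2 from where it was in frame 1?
3

The brown circle moved from (6, 2) to (3, 3), a distance of √(3² + 1²) ≈ 3.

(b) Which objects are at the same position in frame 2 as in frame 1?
none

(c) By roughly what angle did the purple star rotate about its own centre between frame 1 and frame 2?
27° clockwise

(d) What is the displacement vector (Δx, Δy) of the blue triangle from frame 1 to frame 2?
(0, 3)

The blue triangle was at (9, 13) in frame 1 and (9, 16) in frame 2.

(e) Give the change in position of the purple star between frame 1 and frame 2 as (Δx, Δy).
(-7, 3)

The purple star was at (10, 9) in frame 1 and (3, 12) in frame 2.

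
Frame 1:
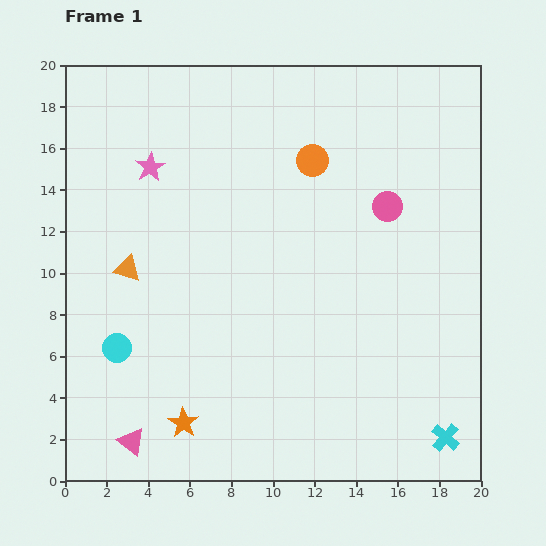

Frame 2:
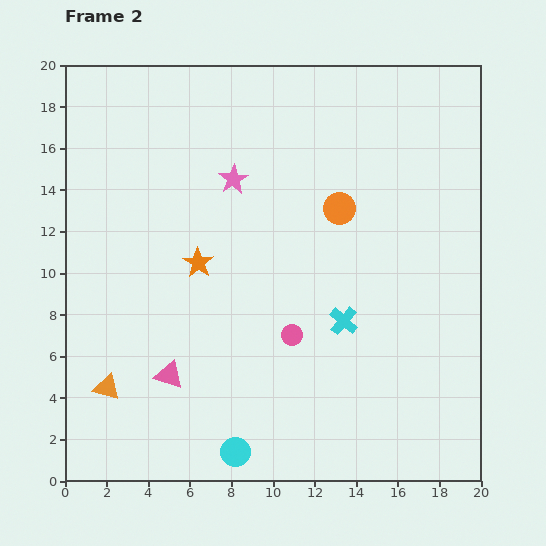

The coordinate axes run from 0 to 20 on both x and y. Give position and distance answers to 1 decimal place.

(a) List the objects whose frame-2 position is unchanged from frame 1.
none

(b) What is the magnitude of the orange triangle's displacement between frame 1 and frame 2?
5.8

The orange triangle moved from (3.0, 10.2) to (2.0, 4.5), a distance of √(1.0² + 5.7²) ≈ 5.8.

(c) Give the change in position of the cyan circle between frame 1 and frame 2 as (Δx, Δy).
(5.7, -5.0)

The cyan circle was at (2.5, 6.4) in frame 1 and (8.2, 1.4) in frame 2.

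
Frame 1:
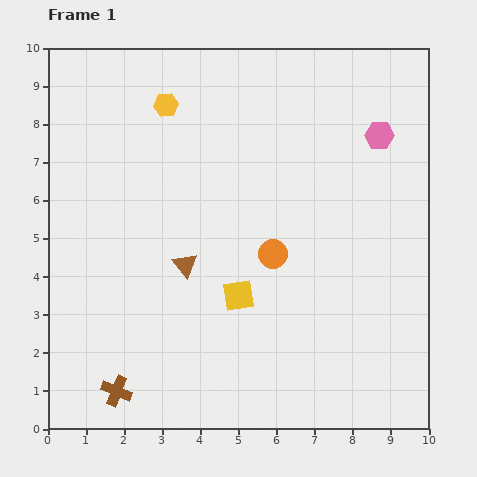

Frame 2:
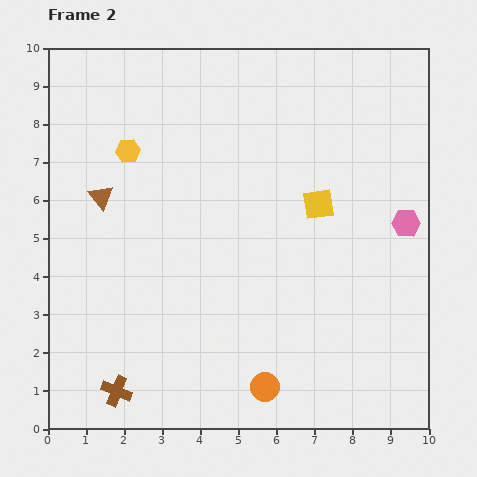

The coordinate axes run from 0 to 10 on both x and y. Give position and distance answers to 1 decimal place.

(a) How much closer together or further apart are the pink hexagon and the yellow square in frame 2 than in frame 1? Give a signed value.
-3.2

Distance in frame 1: 5.6. Distance in frame 2: 2.4.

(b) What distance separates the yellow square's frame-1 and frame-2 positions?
3.2

The yellow square moved from (5.0, 3.5) to (7.1, 5.9), a distance of √(2.1² + 2.4²) ≈ 3.2.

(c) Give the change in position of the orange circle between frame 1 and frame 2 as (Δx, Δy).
(-0.2, -3.5)

The orange circle was at (5.9, 4.6) in frame 1 and (5.7, 1.1) in frame 2.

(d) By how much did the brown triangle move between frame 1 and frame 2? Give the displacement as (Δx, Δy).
(-2.2, 1.8)

The brown triangle was at (3.6, 4.3) in frame 1 and (1.4, 6.1) in frame 2.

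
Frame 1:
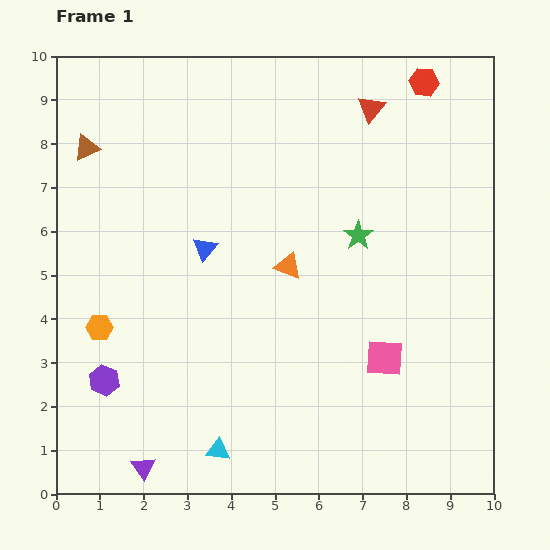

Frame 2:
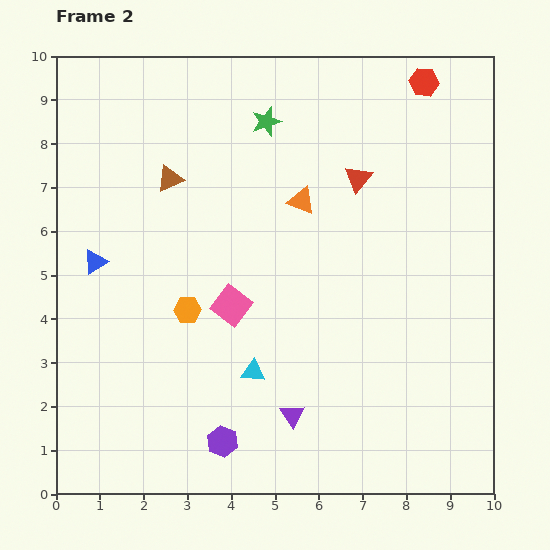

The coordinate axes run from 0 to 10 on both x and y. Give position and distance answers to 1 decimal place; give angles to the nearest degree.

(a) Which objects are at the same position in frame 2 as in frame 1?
the red hexagon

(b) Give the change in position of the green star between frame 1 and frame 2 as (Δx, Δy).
(-2.1, 2.6)

The green star was at (6.9, 5.9) in frame 1 and (4.8, 8.5) in frame 2.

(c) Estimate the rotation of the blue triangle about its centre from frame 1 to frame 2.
18° clockwise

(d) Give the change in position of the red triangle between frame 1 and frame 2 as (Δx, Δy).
(-0.3, -1.6)

The red triangle was at (7.2, 8.8) in frame 1 and (6.9, 7.2) in frame 2.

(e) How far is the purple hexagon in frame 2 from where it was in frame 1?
3.0

The purple hexagon moved from (1.1, 2.6) to (3.8, 1.2), a distance of √(2.7² + 1.4²) ≈ 3.0.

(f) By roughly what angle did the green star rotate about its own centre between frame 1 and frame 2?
18° clockwise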